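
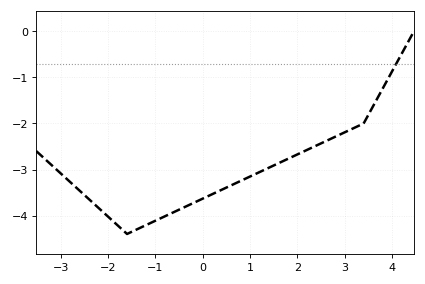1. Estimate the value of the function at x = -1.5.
-4.4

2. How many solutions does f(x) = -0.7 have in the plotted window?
1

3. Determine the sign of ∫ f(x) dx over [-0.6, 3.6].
negative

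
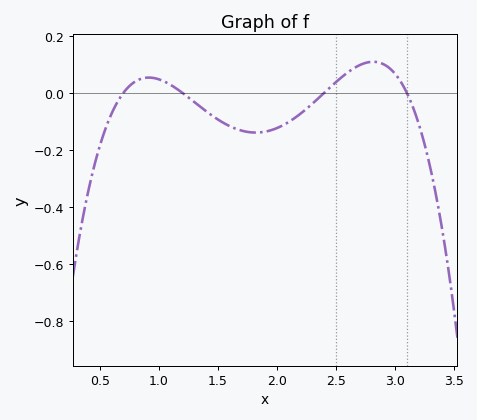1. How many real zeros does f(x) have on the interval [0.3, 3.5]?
4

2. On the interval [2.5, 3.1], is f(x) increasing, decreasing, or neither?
neither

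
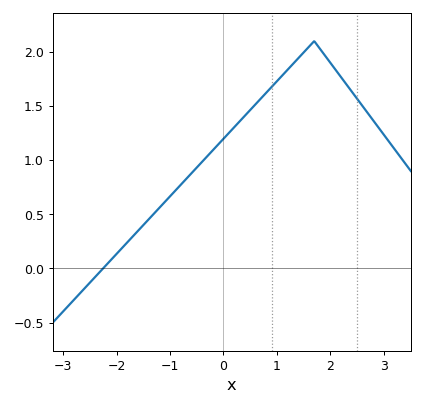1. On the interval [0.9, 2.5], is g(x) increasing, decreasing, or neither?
neither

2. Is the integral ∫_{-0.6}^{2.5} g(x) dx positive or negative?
positive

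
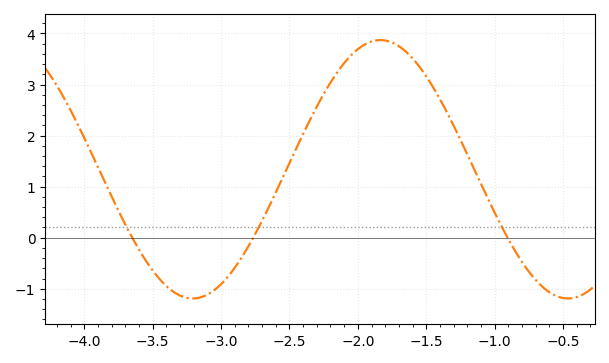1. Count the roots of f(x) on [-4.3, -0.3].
3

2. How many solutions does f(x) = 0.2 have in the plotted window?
3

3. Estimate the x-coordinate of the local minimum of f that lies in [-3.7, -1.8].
-3.21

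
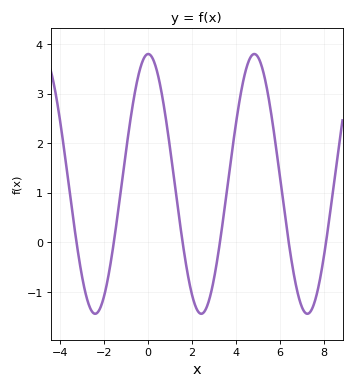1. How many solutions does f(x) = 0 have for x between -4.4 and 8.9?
6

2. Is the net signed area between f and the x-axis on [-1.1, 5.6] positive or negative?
positive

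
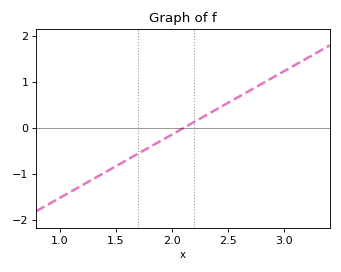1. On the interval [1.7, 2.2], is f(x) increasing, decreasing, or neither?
increasing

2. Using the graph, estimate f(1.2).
-1.24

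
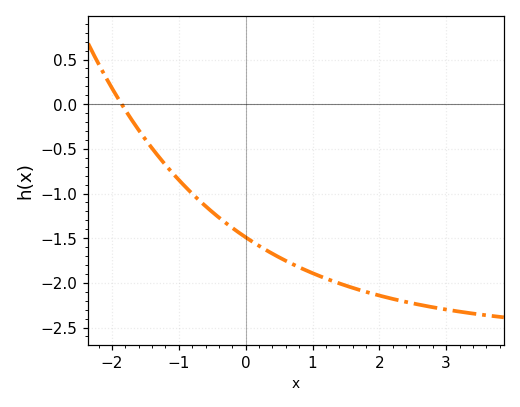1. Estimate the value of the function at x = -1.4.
-0.5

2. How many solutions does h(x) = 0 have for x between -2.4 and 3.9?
1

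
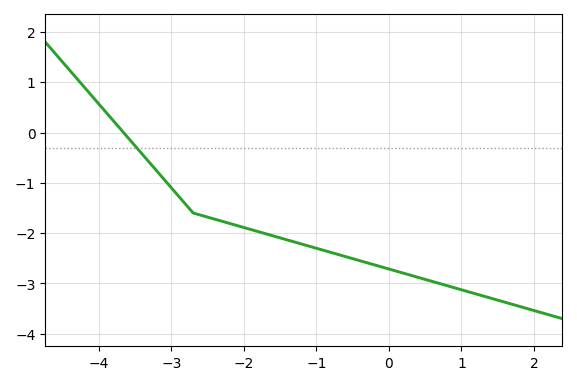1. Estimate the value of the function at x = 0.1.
-2.76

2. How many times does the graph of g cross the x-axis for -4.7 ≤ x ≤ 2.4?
1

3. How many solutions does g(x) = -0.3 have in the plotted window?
1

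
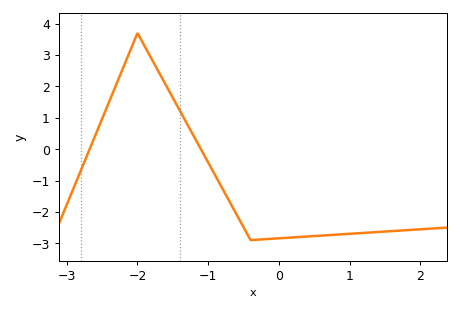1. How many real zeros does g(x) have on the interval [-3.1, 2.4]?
2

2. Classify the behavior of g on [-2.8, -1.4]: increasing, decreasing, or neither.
neither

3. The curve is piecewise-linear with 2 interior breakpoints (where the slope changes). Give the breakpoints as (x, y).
(-2, 3.7); (-0.4, -2.9)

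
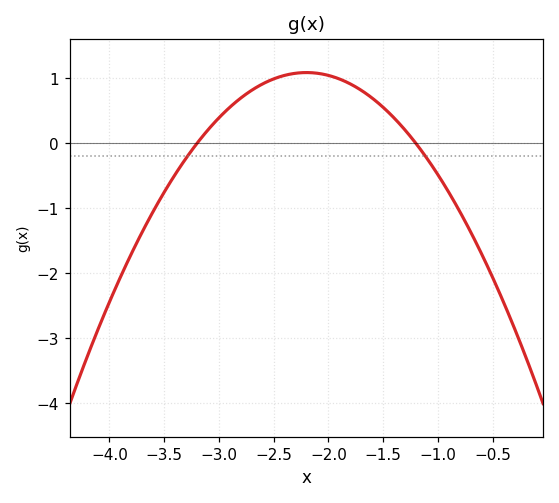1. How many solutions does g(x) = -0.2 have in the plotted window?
2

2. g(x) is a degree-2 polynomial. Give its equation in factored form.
y = -1.09(x + 3.2)(x + 1.2)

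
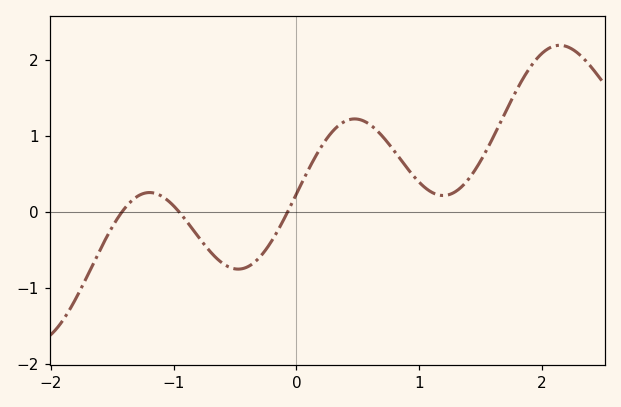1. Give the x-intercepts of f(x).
-1.42, -0.958, -0.07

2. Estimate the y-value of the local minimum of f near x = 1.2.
0.213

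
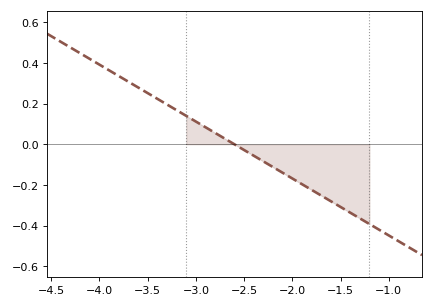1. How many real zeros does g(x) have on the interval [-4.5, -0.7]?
1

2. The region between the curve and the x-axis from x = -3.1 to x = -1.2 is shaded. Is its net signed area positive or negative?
negative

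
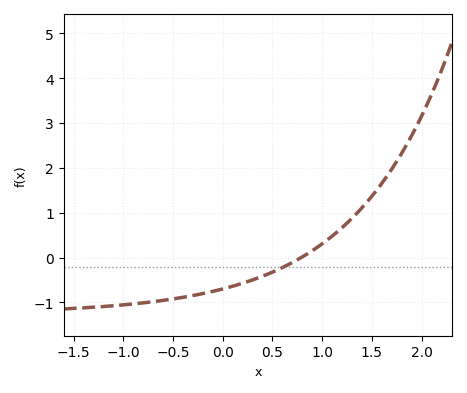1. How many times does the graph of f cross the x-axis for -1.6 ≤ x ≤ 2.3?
1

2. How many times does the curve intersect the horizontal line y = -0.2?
1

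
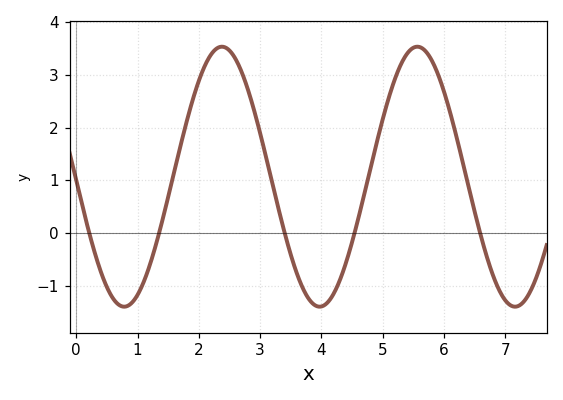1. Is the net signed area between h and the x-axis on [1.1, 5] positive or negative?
positive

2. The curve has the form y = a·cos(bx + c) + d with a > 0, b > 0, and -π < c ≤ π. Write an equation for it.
y = 2.47cos(2x + 1.6) + 1.07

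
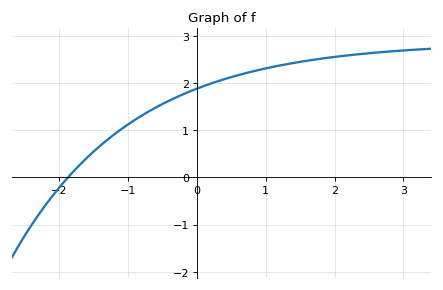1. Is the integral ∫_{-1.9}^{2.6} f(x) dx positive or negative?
positive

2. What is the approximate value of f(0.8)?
2.2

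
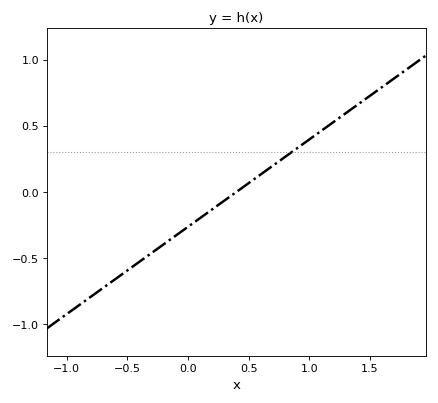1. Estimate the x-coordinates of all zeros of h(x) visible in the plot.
0.4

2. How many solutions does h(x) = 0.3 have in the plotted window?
1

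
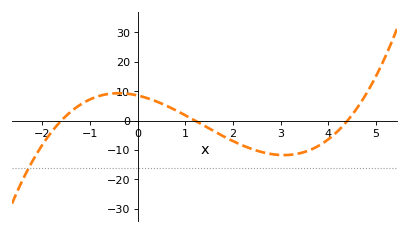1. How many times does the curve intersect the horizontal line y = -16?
1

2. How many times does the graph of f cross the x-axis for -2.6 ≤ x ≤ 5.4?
3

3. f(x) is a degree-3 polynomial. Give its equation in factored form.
y = 1.01(x + 1.6)(x - 1.2)(x - 4.4)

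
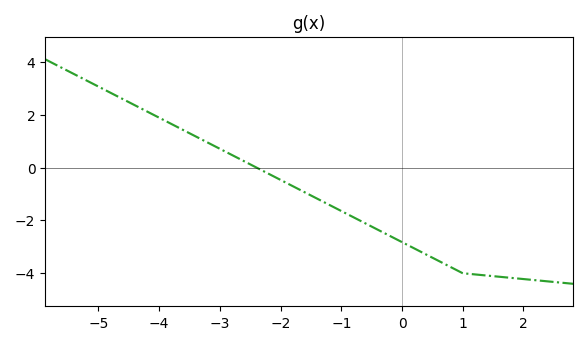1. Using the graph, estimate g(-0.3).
-2.4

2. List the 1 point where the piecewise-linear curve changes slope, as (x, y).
(1, -4)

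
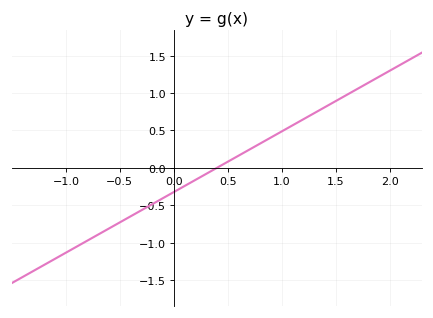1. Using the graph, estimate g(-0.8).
-0.972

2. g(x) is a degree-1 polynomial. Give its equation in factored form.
y = 0.81(x - 0.4)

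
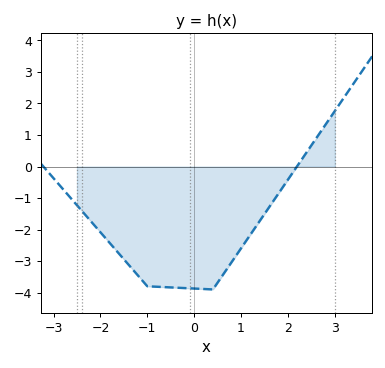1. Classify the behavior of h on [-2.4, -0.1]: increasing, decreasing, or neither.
decreasing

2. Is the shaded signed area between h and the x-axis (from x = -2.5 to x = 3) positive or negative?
negative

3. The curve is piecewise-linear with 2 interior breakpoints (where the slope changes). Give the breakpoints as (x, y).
(-1, -3.8); (0.4, -3.9)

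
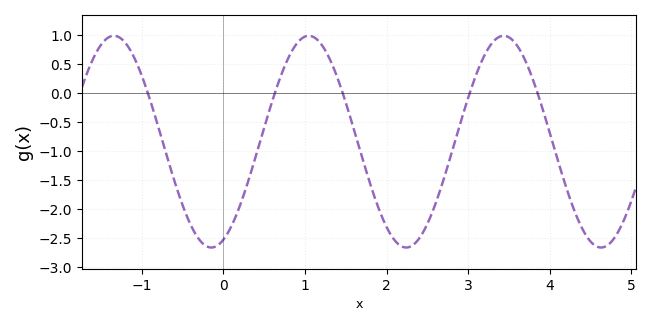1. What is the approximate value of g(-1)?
0.3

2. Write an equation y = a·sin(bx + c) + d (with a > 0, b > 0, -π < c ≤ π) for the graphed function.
y = 1.82sin(2.6x - 1.2) - 0.84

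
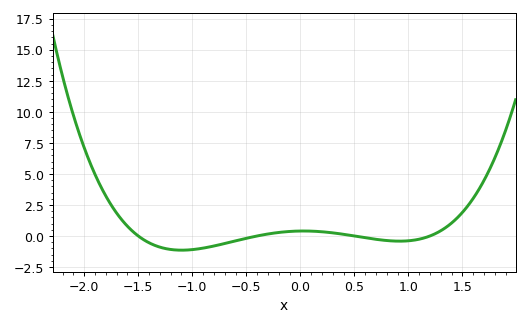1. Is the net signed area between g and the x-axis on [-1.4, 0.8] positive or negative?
negative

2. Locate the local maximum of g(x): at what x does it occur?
0.03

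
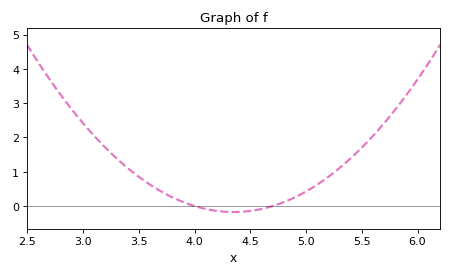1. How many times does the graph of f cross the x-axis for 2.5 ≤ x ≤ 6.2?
2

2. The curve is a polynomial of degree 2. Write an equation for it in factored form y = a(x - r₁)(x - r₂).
y = 1.42(x - 4)(x - 4.7)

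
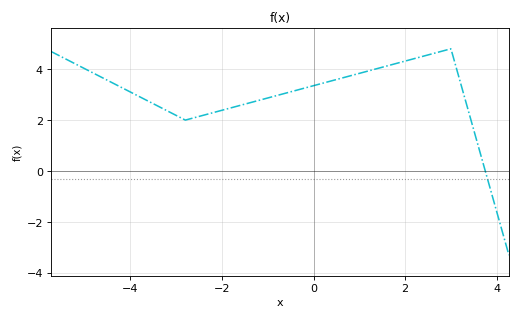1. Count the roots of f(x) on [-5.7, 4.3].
1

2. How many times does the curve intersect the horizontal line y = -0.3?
1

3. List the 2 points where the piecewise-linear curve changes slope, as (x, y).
(-2.8, 2); (3, 4.8)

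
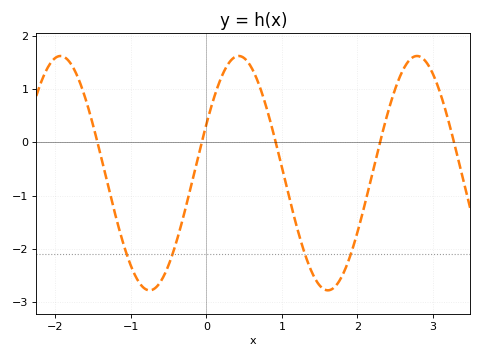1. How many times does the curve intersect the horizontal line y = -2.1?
4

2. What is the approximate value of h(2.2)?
-0.6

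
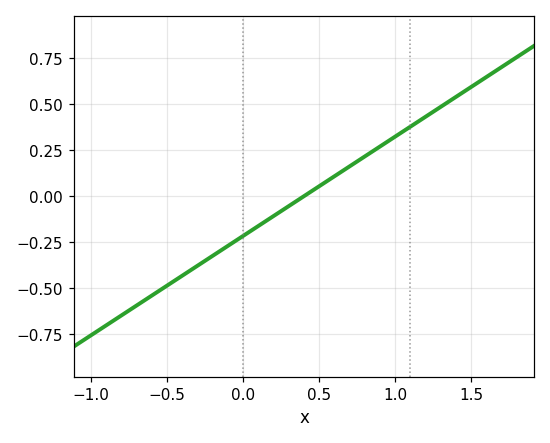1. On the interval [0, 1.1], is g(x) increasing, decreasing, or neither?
increasing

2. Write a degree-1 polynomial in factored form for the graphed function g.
y = 0.54(x - 0.4)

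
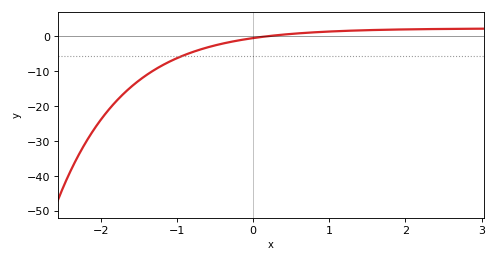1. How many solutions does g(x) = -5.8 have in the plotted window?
1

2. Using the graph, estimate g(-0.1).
-1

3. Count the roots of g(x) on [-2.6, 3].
1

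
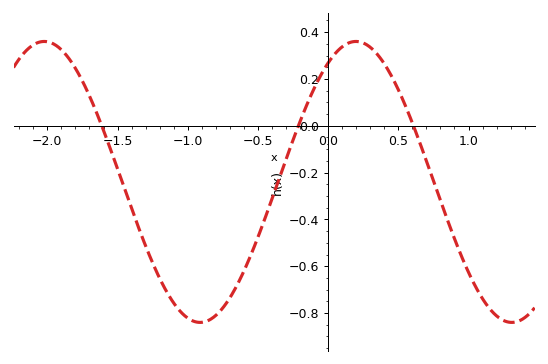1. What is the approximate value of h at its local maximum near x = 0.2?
0.36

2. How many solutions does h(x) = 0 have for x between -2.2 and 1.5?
3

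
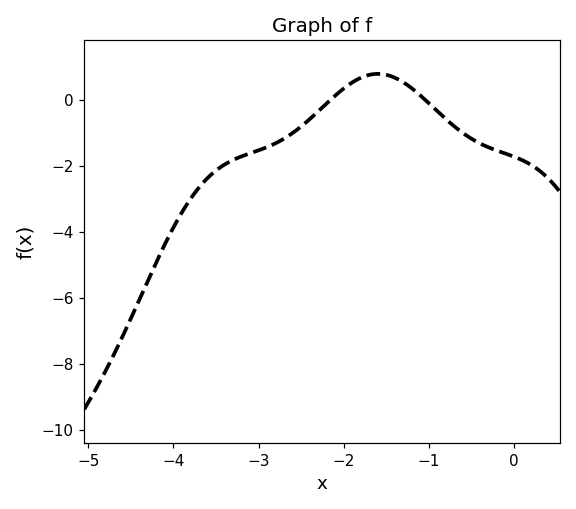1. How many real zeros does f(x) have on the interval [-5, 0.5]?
2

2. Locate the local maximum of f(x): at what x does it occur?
-1.6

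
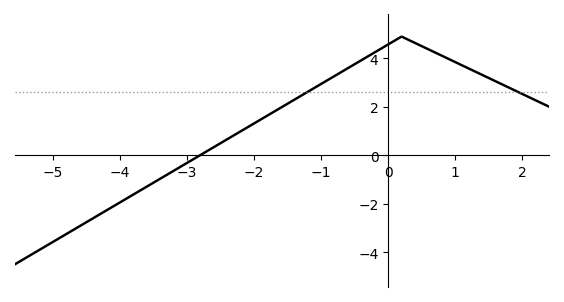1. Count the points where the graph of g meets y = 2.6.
2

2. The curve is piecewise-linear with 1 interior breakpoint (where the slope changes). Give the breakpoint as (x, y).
(0.2, 4.9)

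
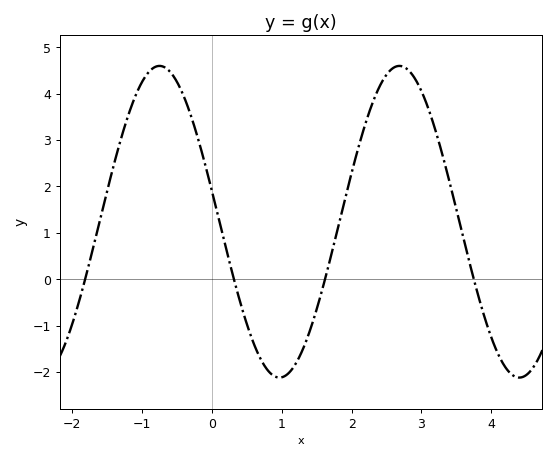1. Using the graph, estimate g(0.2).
0.7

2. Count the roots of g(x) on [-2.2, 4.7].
4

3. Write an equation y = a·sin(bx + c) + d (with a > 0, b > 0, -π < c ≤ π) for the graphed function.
y = 3.36sin(1.8x + 2.9) + 1.24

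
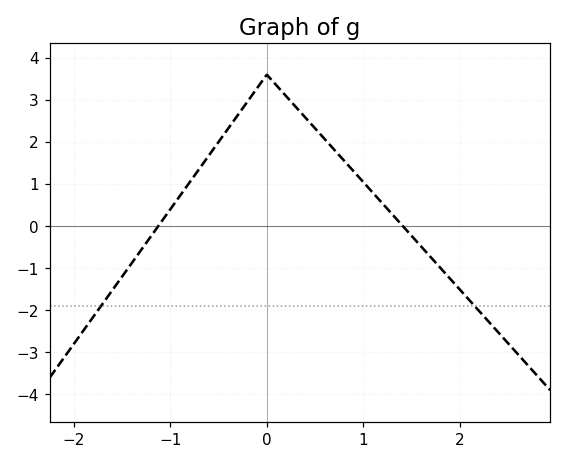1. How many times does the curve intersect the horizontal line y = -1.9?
2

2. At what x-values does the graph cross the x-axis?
-1.1, 1.4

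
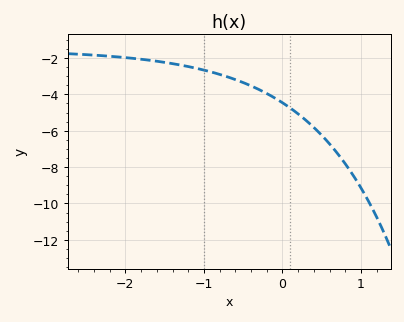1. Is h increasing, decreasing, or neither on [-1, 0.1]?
decreasing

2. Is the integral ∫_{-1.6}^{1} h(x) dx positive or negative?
negative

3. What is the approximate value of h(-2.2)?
-1.9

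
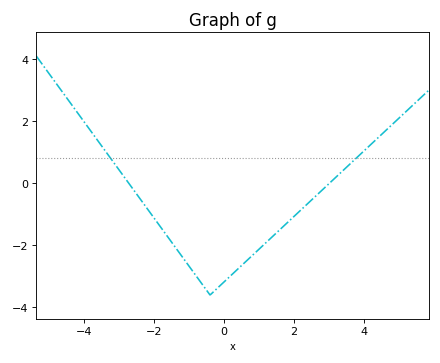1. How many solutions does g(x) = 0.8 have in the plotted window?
2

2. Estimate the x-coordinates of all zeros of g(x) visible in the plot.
-2.8, 3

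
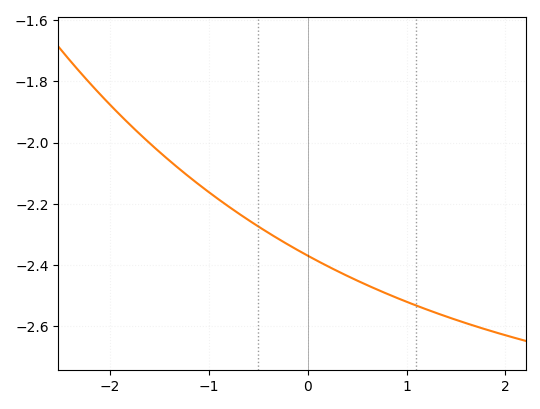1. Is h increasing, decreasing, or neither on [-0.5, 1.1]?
decreasing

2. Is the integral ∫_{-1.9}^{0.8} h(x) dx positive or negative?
negative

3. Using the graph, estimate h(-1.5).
-2.03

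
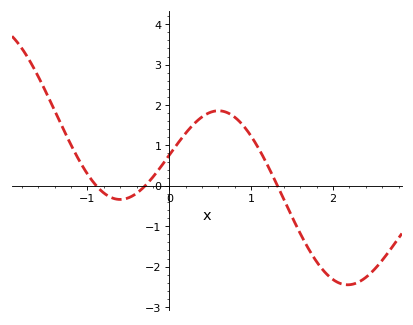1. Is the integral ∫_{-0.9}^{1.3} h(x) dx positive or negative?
positive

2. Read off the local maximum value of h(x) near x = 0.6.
1.9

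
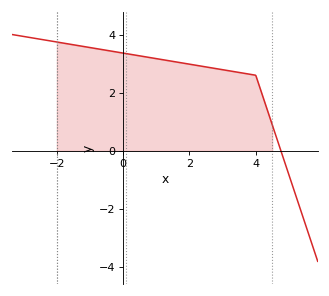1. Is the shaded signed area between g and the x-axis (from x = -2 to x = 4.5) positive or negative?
positive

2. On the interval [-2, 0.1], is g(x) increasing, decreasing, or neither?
decreasing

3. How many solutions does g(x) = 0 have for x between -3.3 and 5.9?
1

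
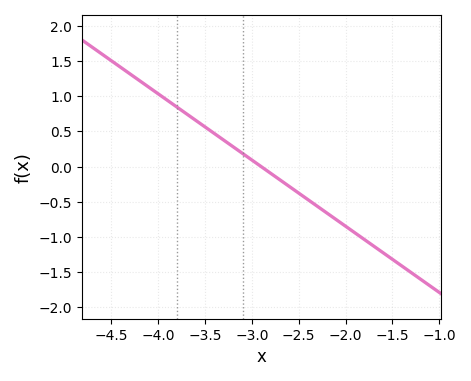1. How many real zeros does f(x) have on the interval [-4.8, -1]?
1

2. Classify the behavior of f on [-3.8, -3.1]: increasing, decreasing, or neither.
decreasing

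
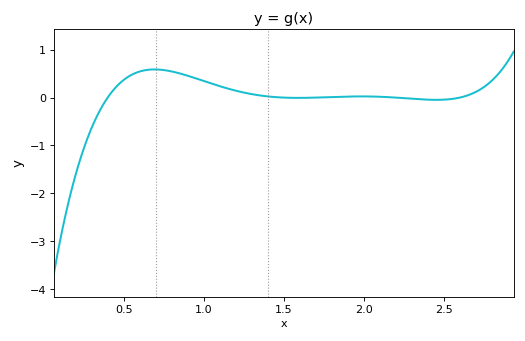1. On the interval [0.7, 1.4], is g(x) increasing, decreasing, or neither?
decreasing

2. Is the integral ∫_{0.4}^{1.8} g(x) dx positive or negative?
positive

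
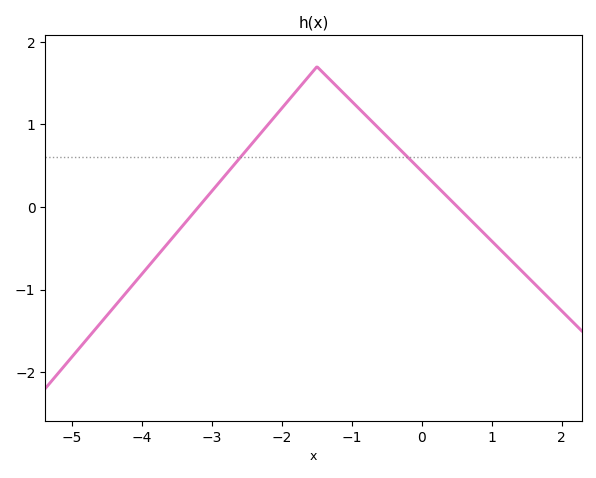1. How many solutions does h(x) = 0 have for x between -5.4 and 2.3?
2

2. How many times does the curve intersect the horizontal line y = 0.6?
2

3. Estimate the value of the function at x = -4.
-0.81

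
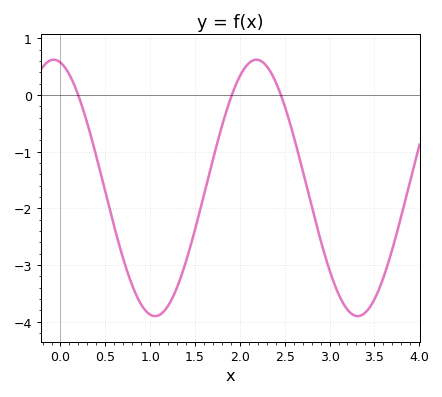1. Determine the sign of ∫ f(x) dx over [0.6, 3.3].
negative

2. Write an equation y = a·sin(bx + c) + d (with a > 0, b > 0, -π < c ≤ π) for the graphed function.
y = 2.26sin(2.78x + 1.78) - 1.64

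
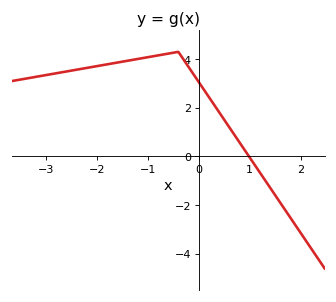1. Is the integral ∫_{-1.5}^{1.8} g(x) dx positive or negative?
positive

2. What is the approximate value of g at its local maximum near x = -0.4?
4.2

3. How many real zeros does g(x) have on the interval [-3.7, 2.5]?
1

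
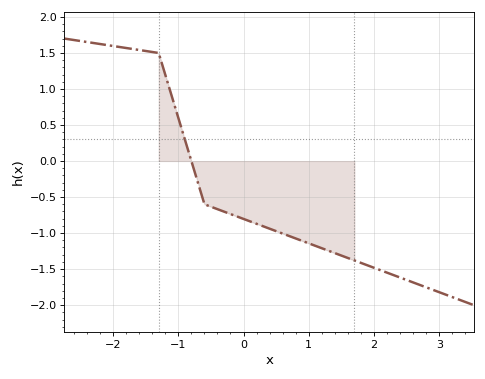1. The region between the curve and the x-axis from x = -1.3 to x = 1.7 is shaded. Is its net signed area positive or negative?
negative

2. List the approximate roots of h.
-0.8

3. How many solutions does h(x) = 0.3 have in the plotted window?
1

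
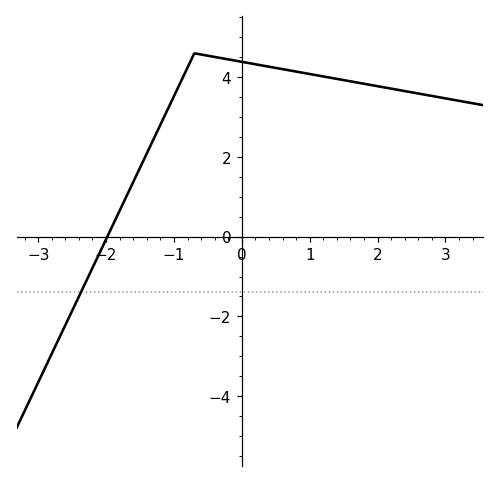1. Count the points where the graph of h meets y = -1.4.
1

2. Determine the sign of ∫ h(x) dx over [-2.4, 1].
positive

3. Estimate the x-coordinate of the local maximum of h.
-0.7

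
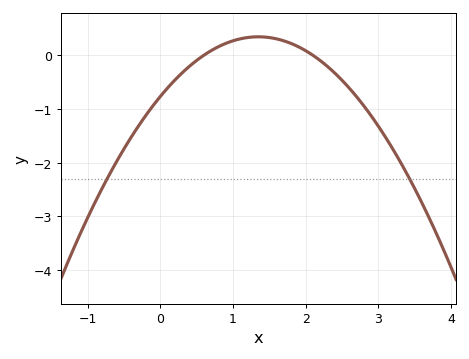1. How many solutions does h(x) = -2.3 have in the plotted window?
2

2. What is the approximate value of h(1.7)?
0.3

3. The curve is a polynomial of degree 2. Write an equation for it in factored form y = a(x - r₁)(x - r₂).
y = -0.61(x - 0.6)(x - 2.1)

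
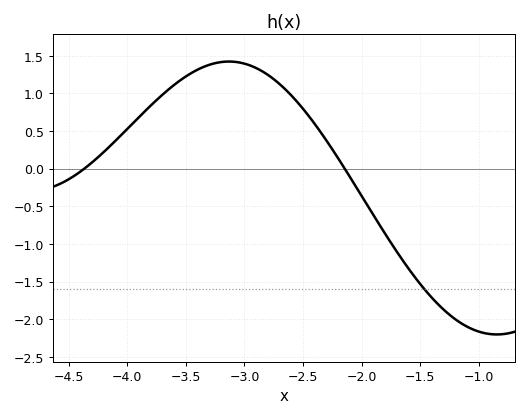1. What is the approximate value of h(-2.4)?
0.595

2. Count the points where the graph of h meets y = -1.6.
1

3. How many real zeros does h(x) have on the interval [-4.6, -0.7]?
2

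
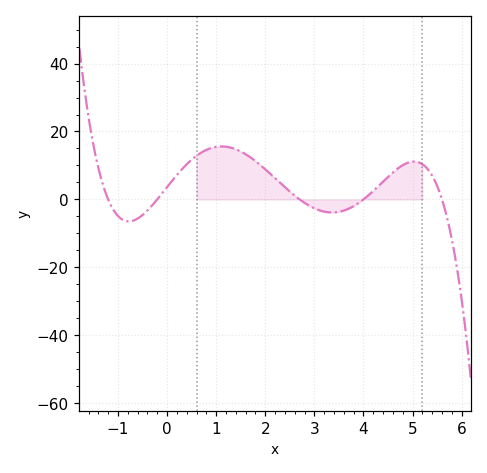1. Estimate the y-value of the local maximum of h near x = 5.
11.1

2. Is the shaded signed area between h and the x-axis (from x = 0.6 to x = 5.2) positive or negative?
positive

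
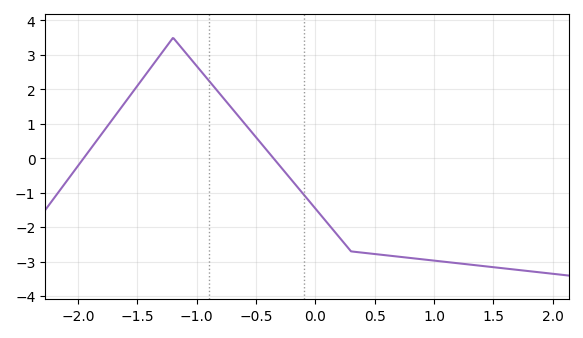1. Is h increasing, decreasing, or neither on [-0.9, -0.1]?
decreasing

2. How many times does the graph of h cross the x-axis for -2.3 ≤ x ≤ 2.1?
2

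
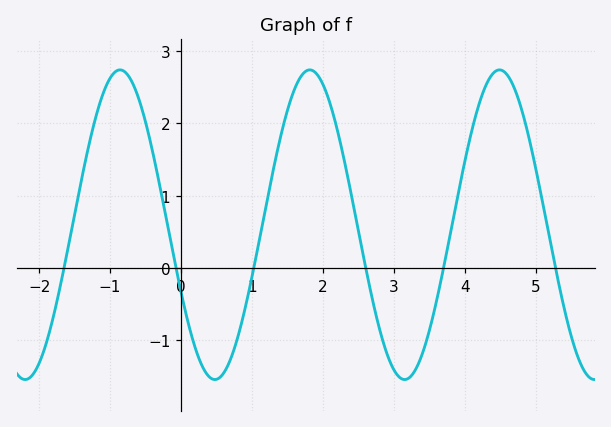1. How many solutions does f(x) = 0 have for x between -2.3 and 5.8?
6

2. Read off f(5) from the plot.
1.37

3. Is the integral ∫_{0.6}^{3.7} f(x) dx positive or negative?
positive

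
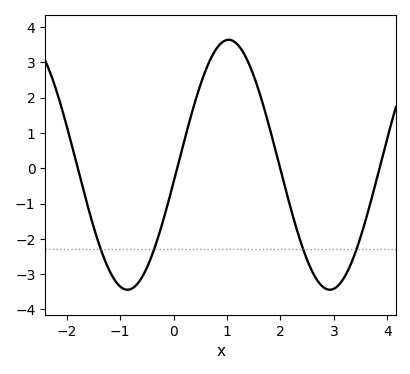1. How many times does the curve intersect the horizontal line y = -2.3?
4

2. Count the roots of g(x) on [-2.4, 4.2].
4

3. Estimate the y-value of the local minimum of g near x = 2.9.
-3.4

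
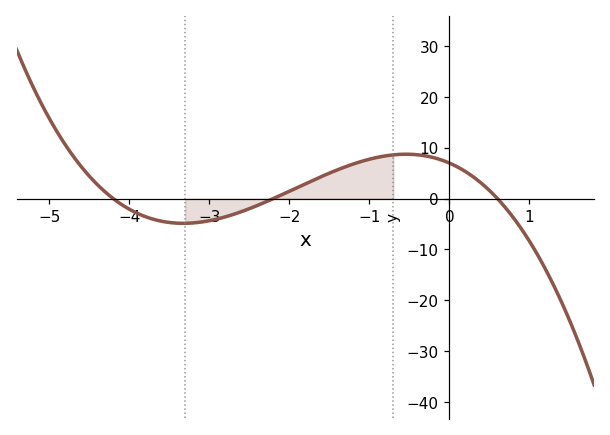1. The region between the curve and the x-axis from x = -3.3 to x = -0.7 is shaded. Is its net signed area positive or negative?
positive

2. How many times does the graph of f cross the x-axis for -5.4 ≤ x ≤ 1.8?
3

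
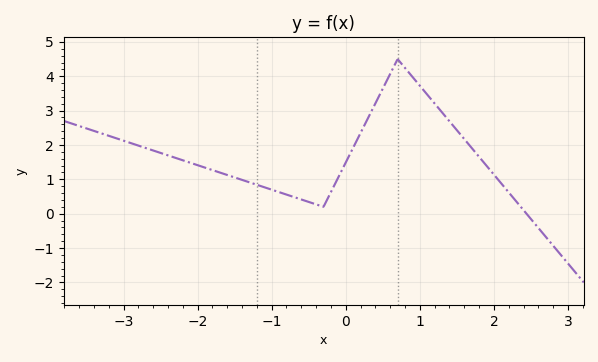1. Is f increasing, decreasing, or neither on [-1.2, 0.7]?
neither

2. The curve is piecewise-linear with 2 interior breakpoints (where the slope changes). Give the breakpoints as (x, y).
(-0.3, 0.2); (0.7, 4.5)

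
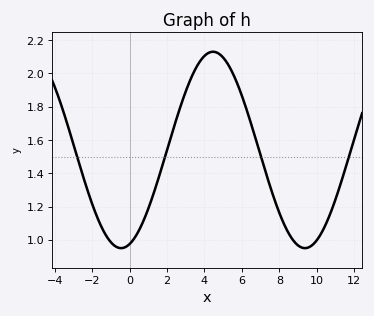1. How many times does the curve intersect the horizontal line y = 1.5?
4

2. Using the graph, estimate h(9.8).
0.98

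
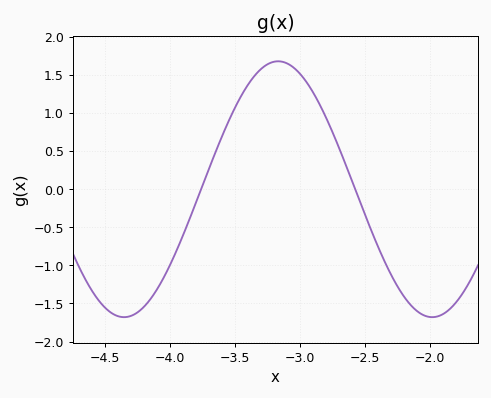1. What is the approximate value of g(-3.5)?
1.05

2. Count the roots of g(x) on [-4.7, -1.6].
2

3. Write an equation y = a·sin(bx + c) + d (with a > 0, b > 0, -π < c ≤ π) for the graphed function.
y = 1.68sin(2.6x - 2.6) + 0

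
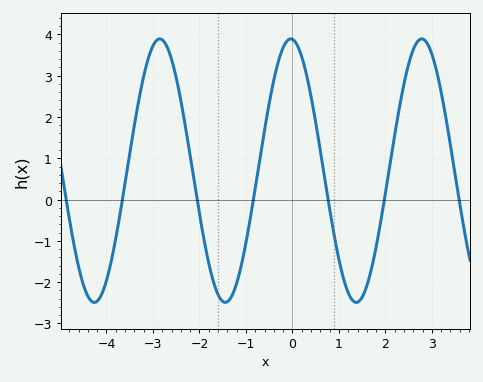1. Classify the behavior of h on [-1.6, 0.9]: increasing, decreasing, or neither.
neither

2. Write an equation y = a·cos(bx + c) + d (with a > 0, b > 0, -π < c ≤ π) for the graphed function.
y = 3.19cos(2.2x + 0.08) + 0.7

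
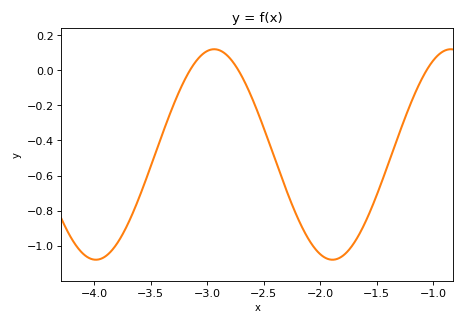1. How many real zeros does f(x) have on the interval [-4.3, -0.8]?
3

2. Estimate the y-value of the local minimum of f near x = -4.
-1.08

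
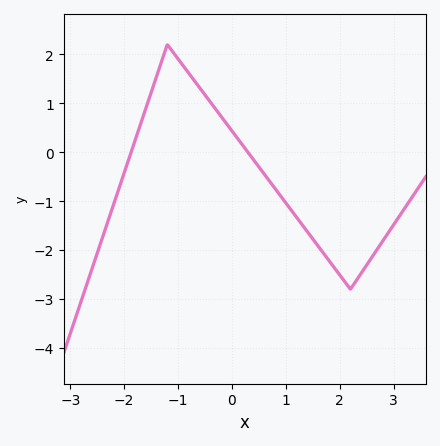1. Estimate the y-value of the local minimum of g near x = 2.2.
-2.8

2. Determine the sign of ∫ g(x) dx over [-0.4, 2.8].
negative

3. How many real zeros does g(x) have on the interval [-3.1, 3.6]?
2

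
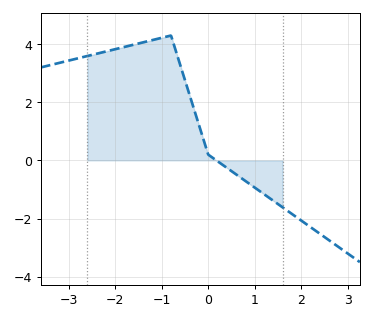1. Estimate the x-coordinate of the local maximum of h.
-0.8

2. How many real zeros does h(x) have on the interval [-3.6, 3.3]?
1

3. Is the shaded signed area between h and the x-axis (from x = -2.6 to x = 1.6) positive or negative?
positive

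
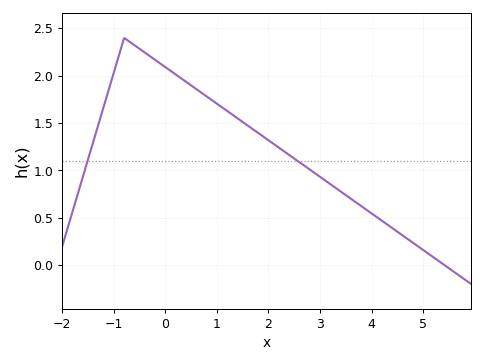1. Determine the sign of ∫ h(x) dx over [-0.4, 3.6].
positive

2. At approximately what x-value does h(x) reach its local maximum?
-0.798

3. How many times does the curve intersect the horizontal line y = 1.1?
2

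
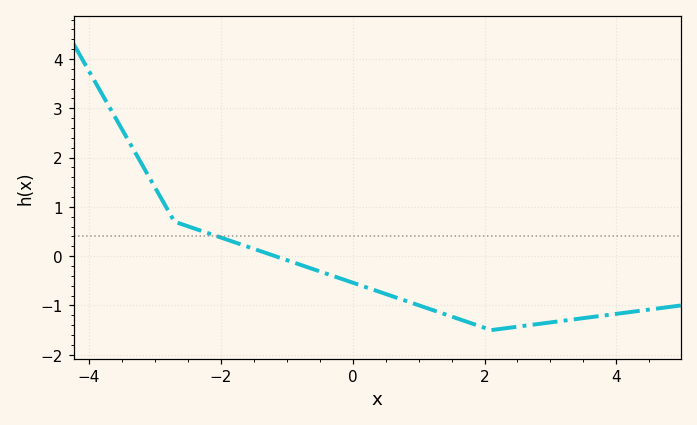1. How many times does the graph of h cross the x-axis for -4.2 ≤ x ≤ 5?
1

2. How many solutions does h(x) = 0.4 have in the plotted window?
1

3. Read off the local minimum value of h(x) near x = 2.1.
-1.5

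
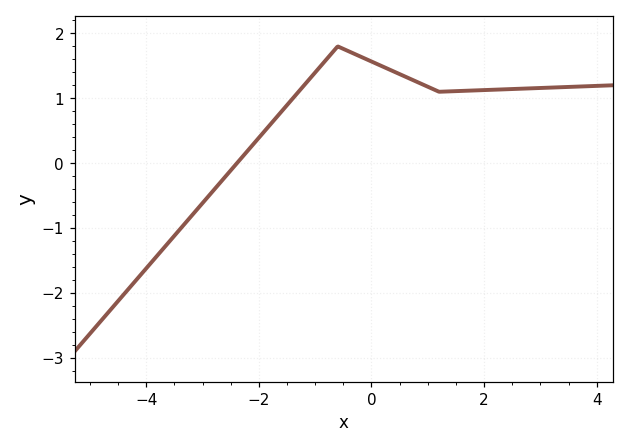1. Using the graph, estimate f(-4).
-1.6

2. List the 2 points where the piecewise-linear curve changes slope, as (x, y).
(-0.6, 1.8); (1.2, 1.1)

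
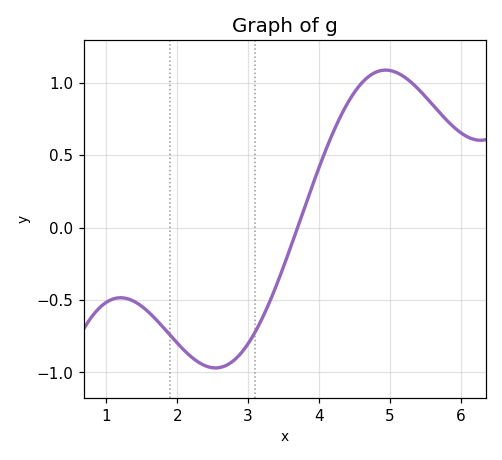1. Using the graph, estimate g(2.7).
-0.949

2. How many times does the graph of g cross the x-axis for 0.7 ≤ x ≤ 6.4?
1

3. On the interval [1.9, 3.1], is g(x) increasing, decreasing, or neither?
neither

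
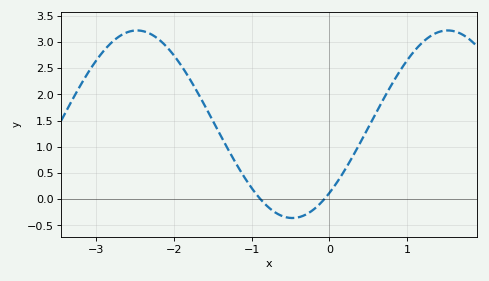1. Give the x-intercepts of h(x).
-0.889, -0.067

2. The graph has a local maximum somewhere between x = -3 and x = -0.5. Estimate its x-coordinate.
-2.48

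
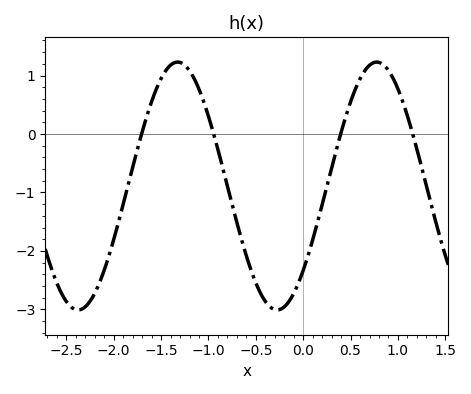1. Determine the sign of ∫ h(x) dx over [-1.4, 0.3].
negative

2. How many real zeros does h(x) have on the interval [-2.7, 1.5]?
4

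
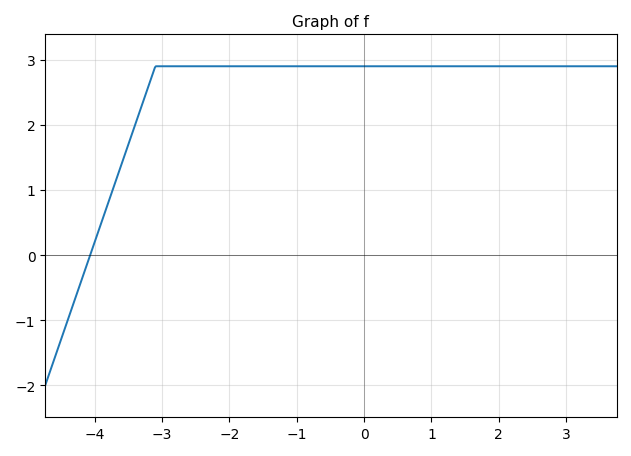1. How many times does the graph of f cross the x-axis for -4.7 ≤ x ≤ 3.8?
1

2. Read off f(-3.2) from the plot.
2.6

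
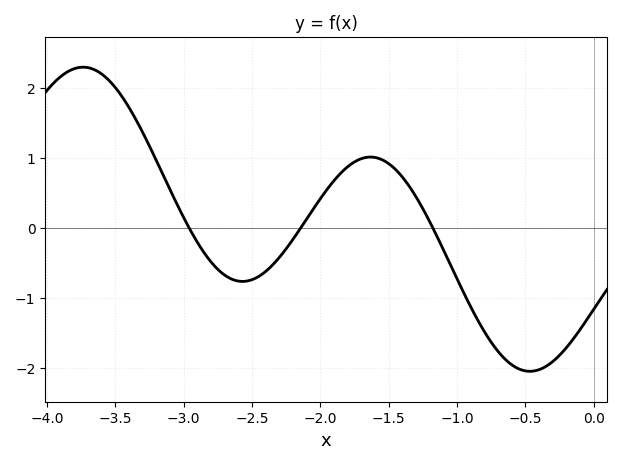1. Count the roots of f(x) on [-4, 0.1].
3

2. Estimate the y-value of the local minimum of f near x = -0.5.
-2.05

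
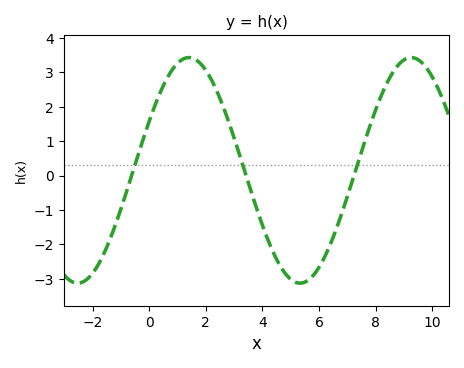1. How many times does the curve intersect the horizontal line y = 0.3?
3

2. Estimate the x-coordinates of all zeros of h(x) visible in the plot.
-0.62, 3.42, 7.23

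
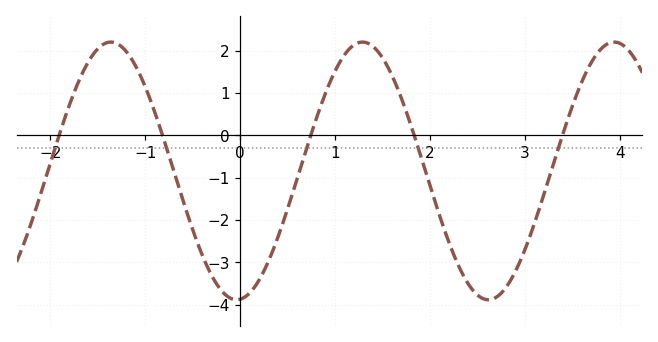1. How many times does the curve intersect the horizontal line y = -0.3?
5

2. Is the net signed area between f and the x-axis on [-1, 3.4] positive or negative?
negative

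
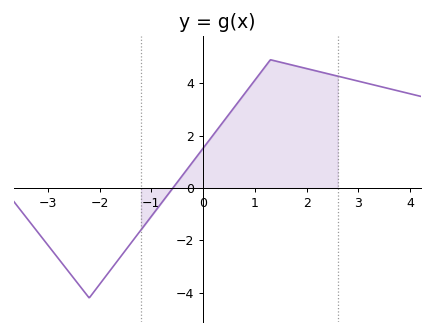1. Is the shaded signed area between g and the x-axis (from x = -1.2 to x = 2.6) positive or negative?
positive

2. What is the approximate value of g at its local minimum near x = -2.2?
-4.2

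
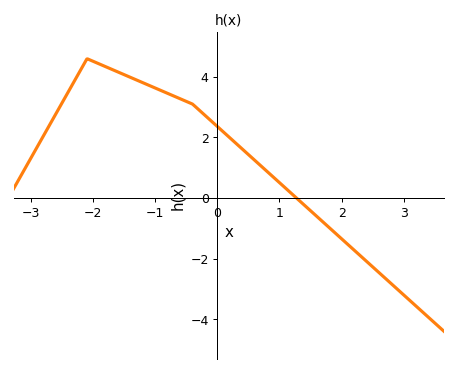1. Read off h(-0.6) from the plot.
3.2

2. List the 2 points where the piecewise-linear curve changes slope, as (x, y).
(-2.1, 4.6); (-0.4, 3.1)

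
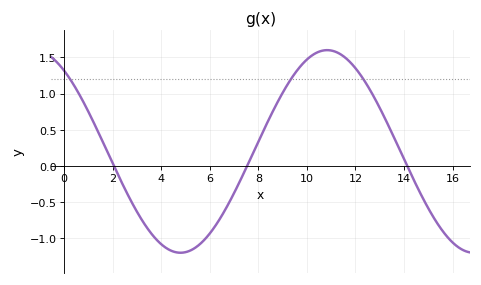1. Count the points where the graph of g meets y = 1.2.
3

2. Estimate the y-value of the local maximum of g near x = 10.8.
1.6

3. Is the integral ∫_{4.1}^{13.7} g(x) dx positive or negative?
positive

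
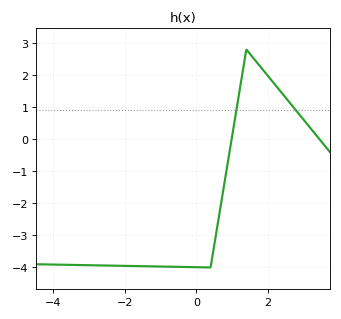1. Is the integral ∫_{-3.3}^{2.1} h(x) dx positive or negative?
negative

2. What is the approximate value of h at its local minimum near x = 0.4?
-4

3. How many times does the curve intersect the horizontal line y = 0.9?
2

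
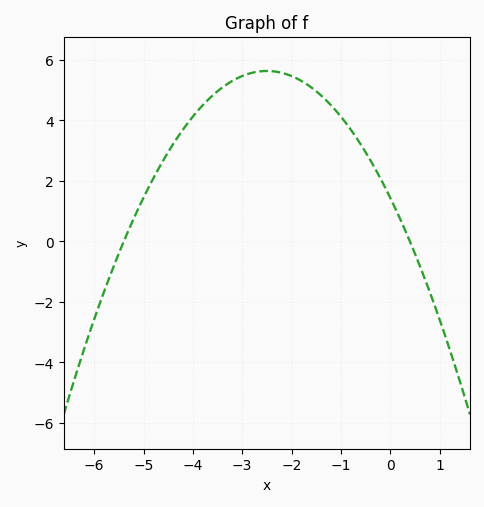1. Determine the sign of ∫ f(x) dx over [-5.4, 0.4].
positive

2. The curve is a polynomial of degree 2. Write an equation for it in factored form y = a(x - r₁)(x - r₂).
y = -0.67(x + 5.4)(x - 0.4)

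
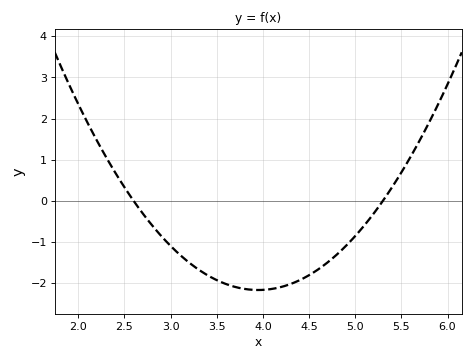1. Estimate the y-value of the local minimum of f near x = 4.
-2.2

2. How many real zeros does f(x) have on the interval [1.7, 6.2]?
2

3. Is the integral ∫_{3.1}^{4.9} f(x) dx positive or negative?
negative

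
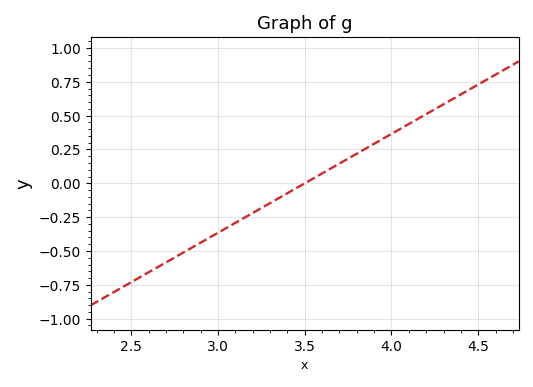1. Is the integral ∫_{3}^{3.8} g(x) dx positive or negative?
negative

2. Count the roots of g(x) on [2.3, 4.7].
1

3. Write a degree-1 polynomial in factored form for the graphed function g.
y = 0.73(x - 3.5)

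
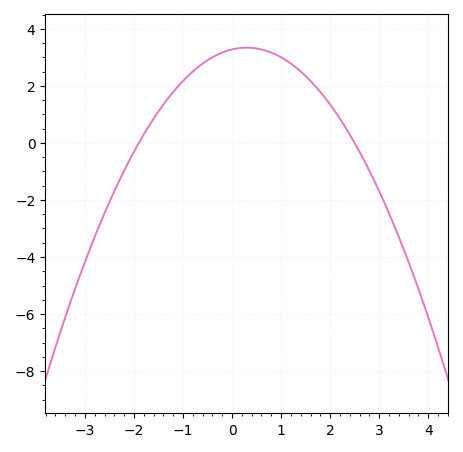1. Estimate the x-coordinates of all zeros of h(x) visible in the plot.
-1.8, 2.4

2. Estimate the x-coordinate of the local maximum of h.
0.2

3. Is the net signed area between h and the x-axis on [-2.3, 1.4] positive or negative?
positive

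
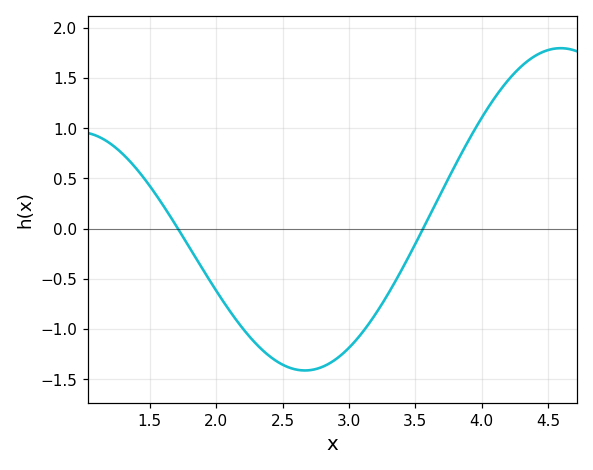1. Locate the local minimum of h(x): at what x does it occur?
2.67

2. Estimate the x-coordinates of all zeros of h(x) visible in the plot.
1.71, 3.56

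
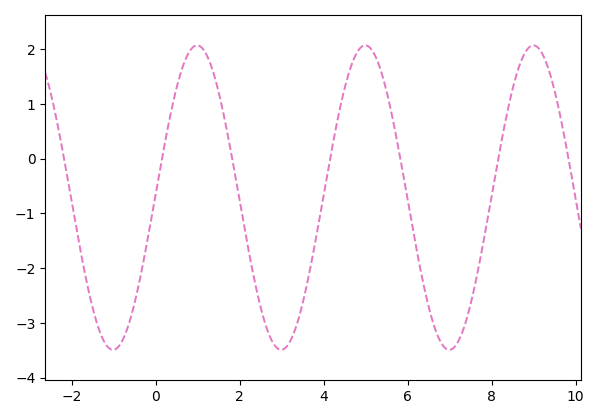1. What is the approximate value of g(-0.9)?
-3.4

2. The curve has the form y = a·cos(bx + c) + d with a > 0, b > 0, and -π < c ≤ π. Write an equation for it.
y = 2.78cos(1.6x - 1.6) - 0.71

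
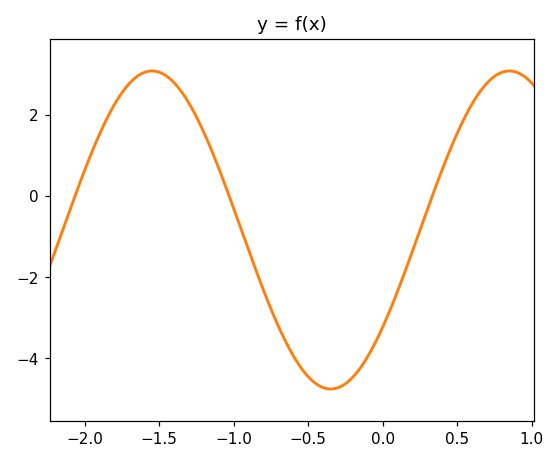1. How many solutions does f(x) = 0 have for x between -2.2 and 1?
3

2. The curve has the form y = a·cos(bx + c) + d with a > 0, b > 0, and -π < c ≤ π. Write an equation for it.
y = 3.92cos(2.6x - 2.2) - 0.84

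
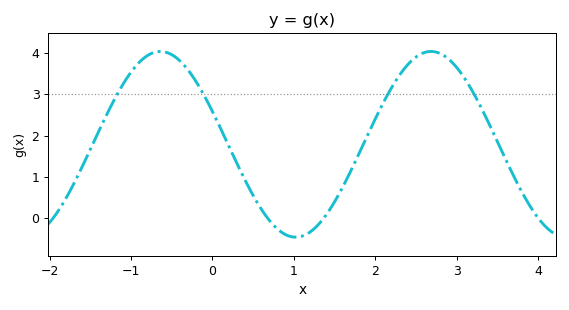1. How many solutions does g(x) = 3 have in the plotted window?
4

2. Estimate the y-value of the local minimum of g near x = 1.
-0.5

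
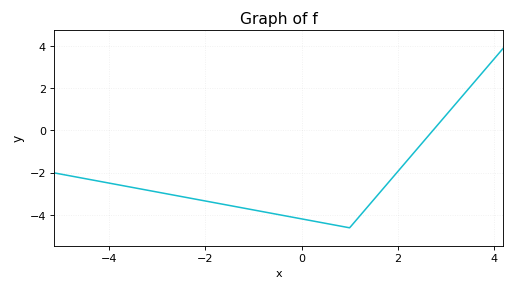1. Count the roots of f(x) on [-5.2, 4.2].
1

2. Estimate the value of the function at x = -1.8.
-3.42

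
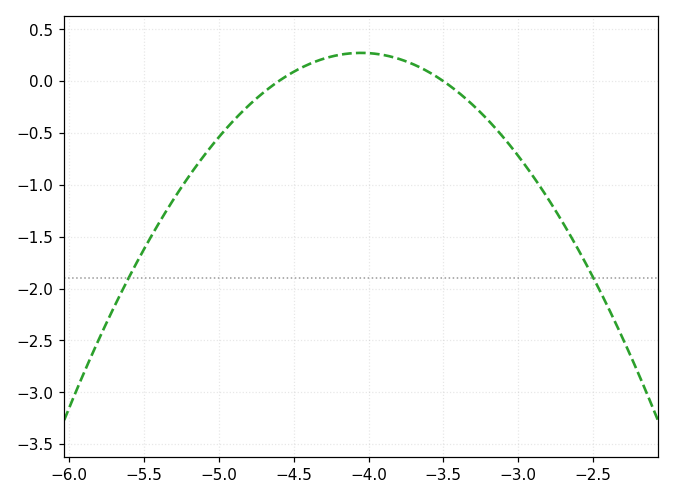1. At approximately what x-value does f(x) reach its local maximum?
-4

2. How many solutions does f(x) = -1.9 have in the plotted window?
2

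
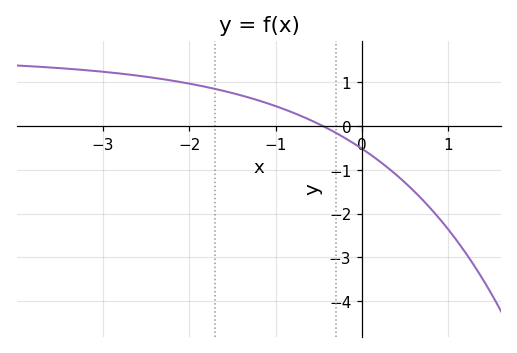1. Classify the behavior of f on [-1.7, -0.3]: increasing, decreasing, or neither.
decreasing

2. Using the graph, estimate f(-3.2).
1.27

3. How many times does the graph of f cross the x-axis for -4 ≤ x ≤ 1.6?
1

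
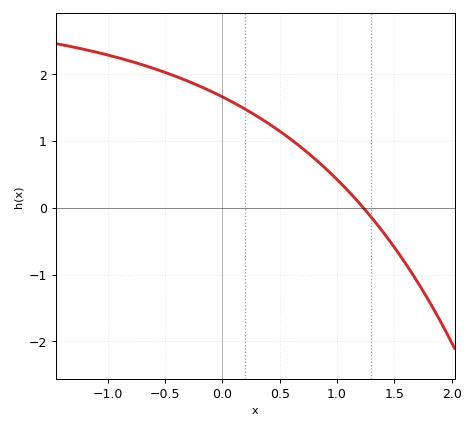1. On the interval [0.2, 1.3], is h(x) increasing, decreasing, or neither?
decreasing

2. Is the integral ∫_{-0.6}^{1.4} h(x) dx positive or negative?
positive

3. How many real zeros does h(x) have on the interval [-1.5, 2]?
1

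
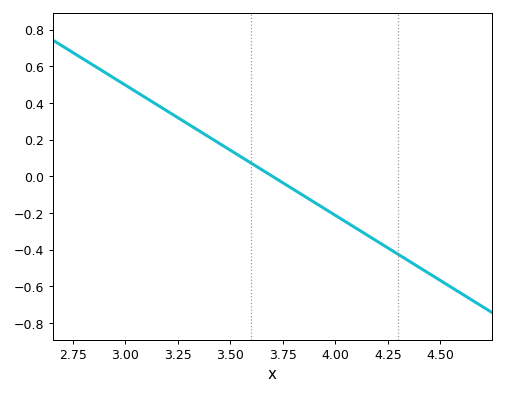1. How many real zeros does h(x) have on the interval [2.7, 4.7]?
1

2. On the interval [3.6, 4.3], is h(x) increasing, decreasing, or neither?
decreasing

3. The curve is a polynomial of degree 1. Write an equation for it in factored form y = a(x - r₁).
y = -0.71(x - 3.7)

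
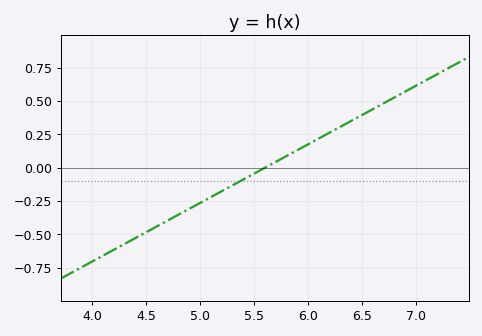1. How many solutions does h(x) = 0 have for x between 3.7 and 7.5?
1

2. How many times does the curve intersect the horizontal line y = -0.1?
1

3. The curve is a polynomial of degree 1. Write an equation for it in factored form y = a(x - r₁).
y = 0.44(x - 5.6)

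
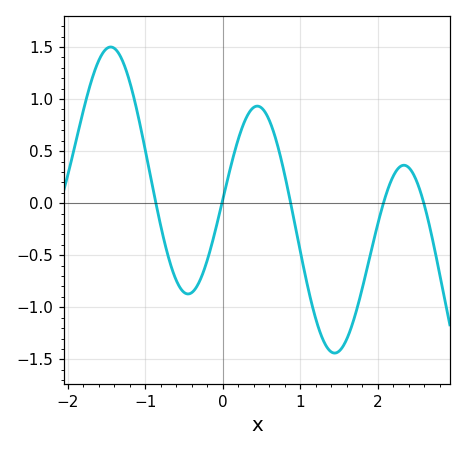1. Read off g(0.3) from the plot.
0.8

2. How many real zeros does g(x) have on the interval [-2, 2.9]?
5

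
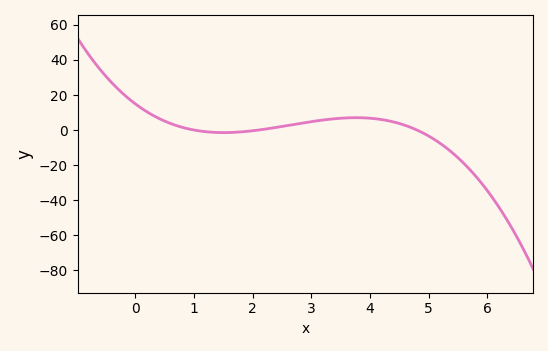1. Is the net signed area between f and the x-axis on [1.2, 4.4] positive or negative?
positive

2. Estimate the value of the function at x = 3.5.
6.73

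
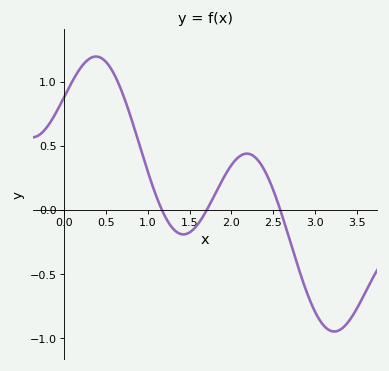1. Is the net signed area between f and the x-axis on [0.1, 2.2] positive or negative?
positive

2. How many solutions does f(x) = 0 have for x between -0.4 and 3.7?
3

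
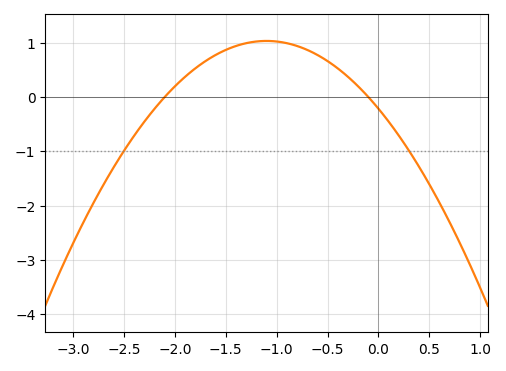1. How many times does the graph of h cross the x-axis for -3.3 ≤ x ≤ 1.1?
2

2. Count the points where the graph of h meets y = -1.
2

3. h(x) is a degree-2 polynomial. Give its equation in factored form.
y = -1.03(x + 2.1)(x + 0.1)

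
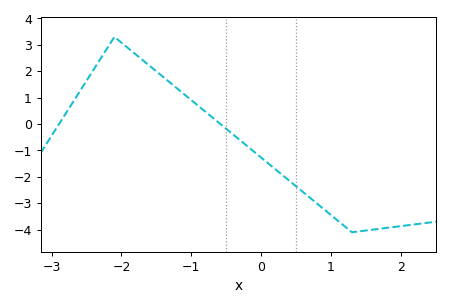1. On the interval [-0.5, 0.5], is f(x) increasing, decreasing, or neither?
decreasing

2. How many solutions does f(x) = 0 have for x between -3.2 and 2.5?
2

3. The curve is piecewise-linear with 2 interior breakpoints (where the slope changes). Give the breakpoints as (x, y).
(-2.1, 3.3); (1.3, -4.1)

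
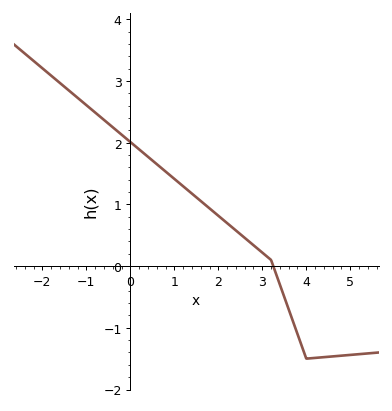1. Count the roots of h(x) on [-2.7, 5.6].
1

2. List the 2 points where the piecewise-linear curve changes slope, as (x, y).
(3.2, 0.1); (4, -1.5)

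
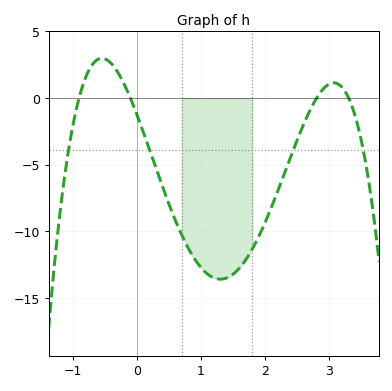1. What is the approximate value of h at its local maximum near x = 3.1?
1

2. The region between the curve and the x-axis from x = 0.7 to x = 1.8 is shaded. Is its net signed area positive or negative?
negative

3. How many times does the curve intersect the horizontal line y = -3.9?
4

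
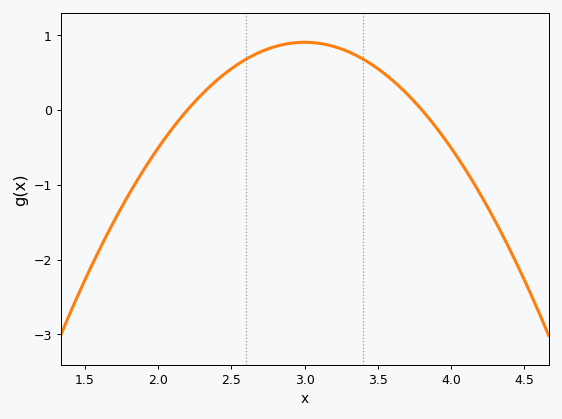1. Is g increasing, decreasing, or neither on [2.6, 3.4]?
neither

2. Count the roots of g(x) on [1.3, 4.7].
2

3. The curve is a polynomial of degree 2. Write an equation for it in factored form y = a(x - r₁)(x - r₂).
y = -1.41(x - 2.2)(x - 3.8)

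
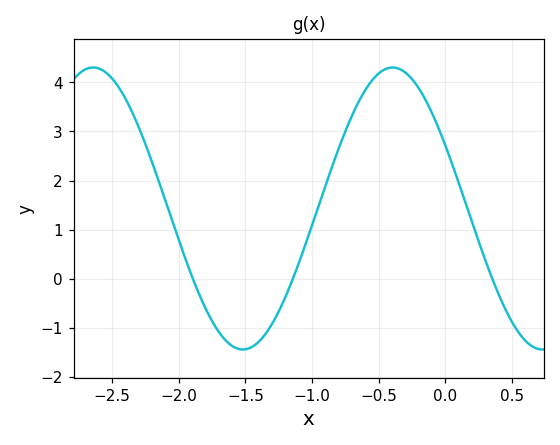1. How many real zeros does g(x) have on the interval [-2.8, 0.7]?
3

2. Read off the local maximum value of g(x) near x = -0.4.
4.3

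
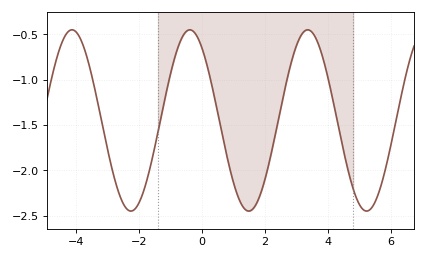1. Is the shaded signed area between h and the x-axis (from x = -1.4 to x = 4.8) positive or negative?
negative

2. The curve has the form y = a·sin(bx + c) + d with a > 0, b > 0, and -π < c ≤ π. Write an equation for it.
y = 1sin(1.7x + 2.2) - 1.45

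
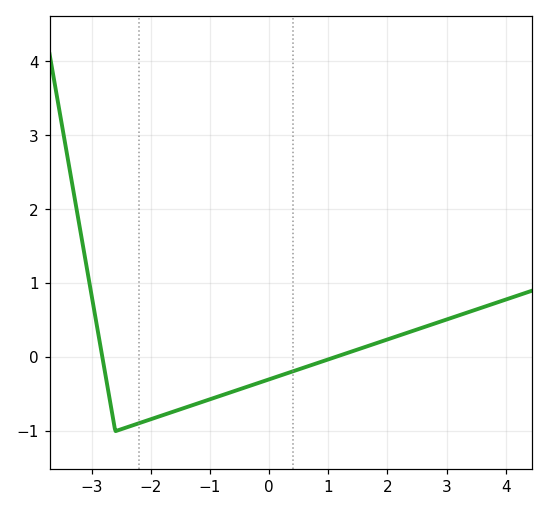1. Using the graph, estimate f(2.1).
0.3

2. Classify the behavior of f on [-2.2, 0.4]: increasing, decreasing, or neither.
increasing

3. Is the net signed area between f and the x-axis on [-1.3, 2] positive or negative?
negative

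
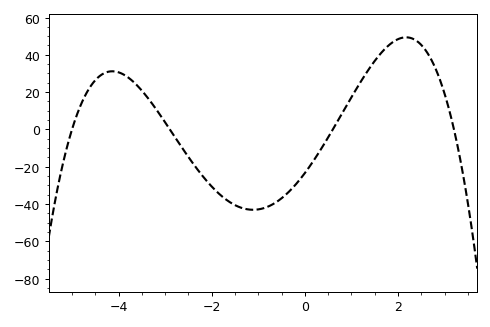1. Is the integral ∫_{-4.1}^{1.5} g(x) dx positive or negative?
negative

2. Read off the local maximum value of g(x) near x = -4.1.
32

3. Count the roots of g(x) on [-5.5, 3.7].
4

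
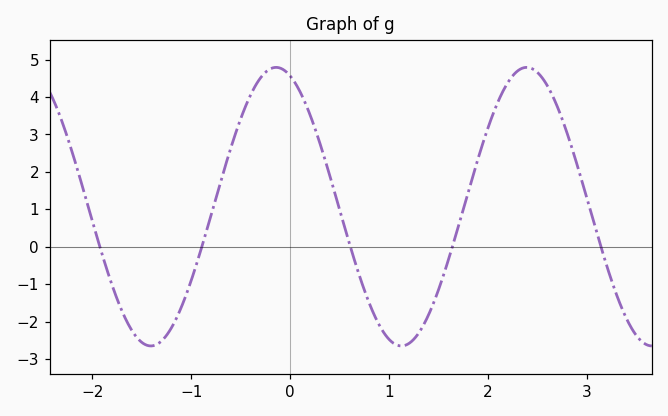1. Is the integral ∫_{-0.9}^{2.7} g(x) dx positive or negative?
positive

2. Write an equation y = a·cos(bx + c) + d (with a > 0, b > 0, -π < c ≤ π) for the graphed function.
y = 3.72cos(2.5x + 0.35) + 1.07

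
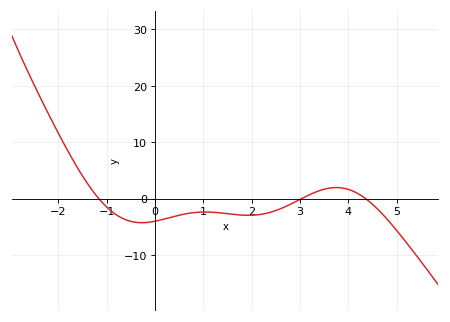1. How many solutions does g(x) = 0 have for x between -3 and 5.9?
3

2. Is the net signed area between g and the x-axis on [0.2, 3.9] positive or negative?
negative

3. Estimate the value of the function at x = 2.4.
-2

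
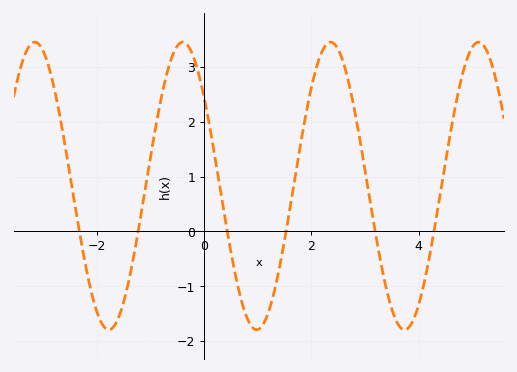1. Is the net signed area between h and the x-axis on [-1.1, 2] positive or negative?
positive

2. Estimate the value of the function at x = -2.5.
1.1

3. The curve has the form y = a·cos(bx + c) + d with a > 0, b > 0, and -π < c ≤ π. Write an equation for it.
y = 2.62cos(2.3x + 0.9) + 0.83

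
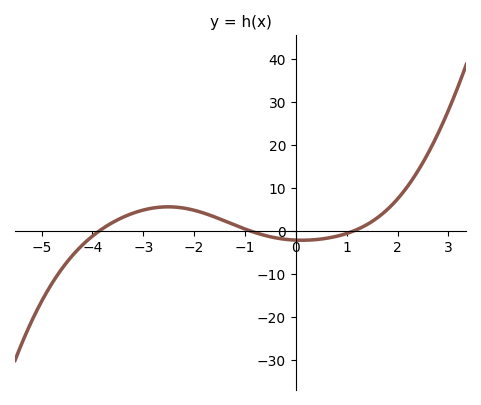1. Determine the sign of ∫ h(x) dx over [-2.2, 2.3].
positive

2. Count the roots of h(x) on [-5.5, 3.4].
3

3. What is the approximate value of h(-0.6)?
-1.15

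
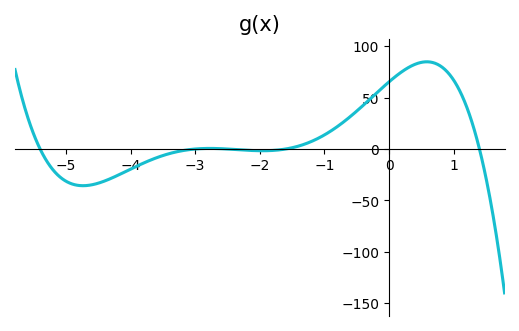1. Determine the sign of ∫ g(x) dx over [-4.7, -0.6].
negative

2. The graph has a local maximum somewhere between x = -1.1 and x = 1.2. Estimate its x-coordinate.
0.584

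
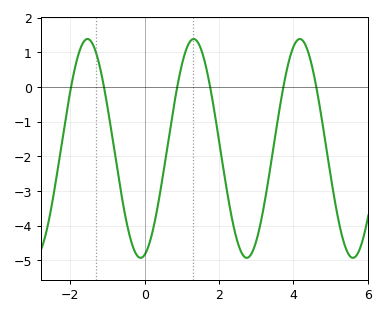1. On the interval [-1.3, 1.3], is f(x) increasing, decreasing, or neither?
neither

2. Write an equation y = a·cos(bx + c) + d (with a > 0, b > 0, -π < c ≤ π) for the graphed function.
y = 3.16cos(2.2x - 2.9) - 1.77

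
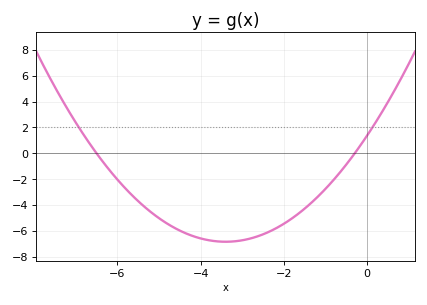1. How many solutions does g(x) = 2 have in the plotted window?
2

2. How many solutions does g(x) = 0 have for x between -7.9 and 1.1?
2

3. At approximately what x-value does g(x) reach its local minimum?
-3.4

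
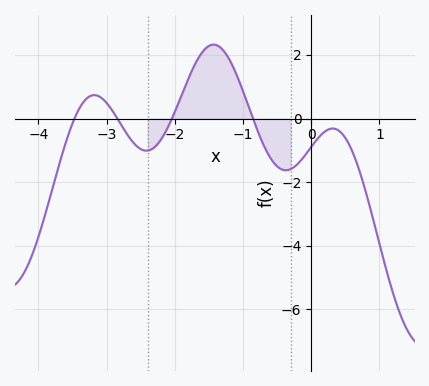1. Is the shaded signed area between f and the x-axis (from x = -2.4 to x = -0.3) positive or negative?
positive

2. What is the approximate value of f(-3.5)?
-0.2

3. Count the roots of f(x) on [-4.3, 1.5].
4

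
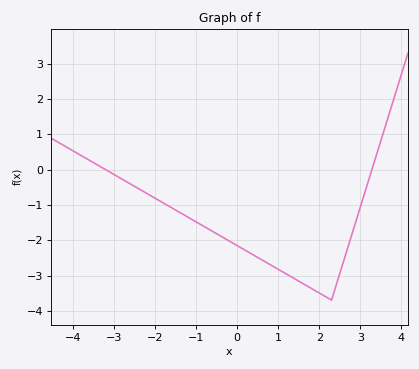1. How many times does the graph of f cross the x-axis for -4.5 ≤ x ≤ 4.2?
2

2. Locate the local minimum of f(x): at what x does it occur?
2.2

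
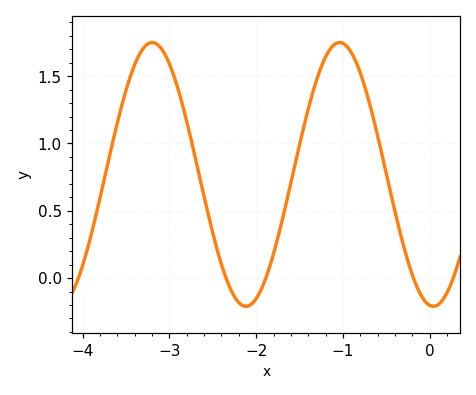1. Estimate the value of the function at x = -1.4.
1.25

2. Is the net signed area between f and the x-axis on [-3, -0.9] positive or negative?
positive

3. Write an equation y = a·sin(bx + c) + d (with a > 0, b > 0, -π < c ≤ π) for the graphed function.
y = 0.98sin(2.9x - 1.7) + 0.77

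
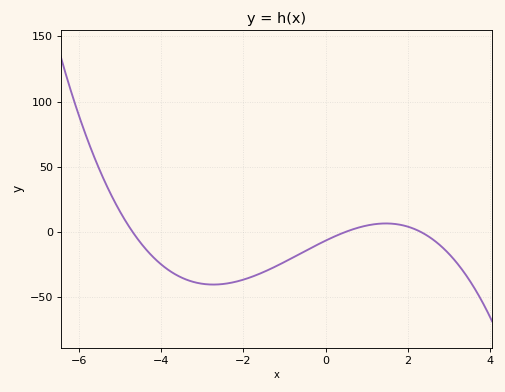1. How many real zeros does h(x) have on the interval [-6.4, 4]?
3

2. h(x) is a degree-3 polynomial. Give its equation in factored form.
y = -1.27(x + 4.7)(x - 0.5)(x - 2.3)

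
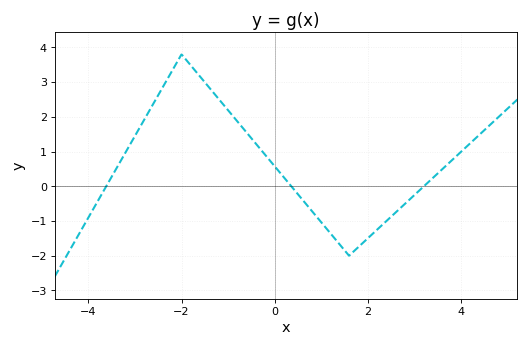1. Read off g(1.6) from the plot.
-2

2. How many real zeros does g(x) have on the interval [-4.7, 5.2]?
3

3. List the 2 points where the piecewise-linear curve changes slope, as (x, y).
(-2, 3.8); (1.6, -2)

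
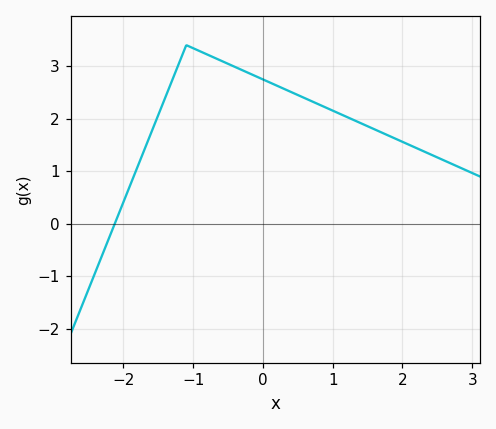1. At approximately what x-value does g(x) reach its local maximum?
-1.1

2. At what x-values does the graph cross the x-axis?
-2.1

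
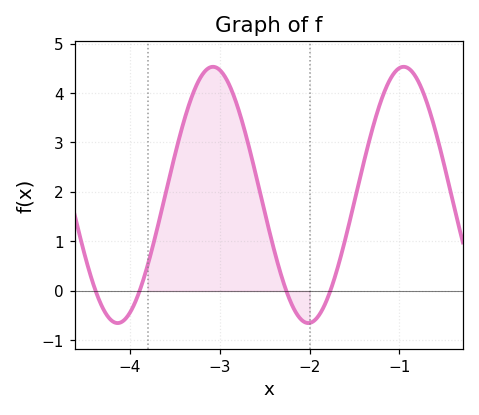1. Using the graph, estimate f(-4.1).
-0.635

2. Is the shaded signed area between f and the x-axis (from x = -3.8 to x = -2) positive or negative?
positive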